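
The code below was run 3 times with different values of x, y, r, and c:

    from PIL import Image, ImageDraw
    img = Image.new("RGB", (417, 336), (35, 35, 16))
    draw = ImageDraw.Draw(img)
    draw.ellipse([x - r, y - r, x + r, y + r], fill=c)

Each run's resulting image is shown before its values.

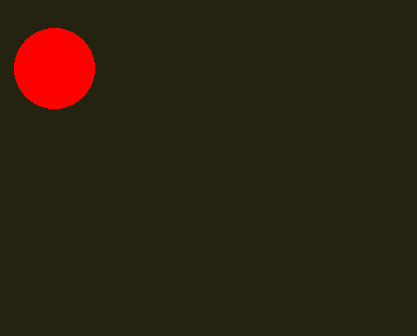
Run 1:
x = 54
y = 68
r = 40
c = 'red'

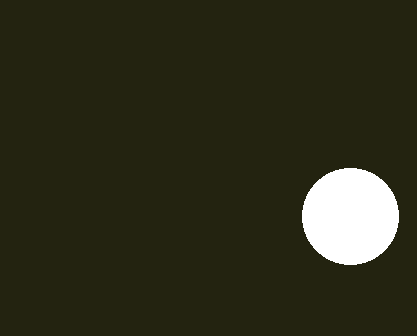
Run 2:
x = 350
y = 216
r = 48
c = 'white'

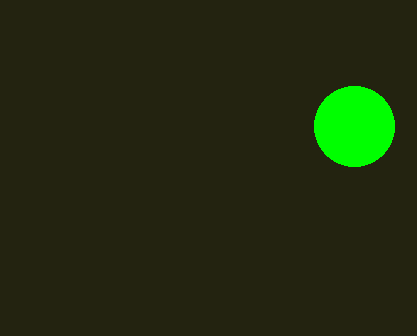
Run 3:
x = 354, y = 126, r = 40, c = 'lime'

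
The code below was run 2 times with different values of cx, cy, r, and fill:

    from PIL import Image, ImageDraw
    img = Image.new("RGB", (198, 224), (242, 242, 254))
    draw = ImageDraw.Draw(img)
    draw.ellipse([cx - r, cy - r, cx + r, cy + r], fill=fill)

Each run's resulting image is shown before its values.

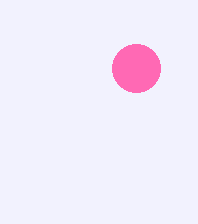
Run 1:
cx = 136
cy = 68
r = 24
fill = 'hotpink'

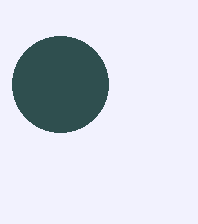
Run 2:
cx = 60
cy = 84
r = 48
fill = 'darkslategray'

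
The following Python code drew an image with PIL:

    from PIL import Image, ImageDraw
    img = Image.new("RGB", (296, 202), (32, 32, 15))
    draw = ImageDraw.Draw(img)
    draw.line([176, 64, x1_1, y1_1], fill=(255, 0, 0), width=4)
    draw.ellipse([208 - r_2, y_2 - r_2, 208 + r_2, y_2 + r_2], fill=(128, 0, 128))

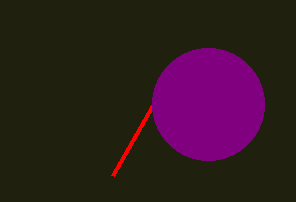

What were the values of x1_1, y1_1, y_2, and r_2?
x1_1 = 112
y1_1 = 176
y_2 = 104
r_2 = 56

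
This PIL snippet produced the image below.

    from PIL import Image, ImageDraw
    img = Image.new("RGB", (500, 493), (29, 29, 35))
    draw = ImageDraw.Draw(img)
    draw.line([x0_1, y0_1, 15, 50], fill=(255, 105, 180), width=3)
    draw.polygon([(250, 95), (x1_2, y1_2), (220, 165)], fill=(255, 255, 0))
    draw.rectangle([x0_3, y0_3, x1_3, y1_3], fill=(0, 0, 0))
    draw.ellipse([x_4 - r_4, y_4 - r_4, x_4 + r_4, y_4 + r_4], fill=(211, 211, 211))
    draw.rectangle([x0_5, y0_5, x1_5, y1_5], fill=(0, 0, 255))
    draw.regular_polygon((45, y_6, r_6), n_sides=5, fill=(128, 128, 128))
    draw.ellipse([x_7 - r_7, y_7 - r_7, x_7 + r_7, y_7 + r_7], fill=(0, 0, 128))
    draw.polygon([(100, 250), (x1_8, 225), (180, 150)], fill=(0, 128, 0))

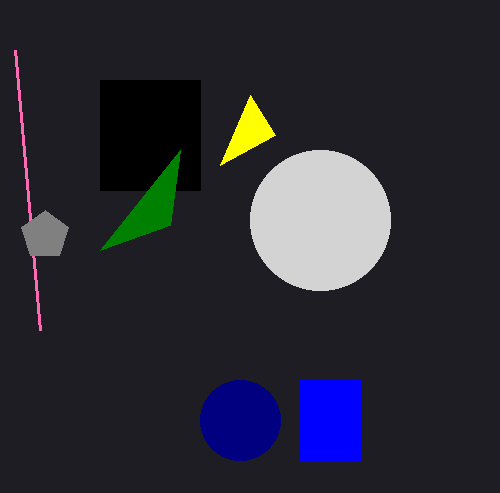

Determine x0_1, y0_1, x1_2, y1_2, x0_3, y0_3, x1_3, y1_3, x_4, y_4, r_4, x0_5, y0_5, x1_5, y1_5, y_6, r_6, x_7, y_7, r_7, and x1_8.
x0_1 = 40
y0_1 = 330
x1_2 = 275
y1_2 = 135
x0_3 = 100
y0_3 = 80
x1_3 = 200
y1_3 = 190
x_4 = 320
y_4 = 220
r_4 = 70
x0_5 = 300
y0_5 = 380
x1_5 = 360
y1_5 = 460
y_6 = 235
r_6 = 25
x_7 = 240
y_7 = 420
r_7 = 40
x1_8 = 170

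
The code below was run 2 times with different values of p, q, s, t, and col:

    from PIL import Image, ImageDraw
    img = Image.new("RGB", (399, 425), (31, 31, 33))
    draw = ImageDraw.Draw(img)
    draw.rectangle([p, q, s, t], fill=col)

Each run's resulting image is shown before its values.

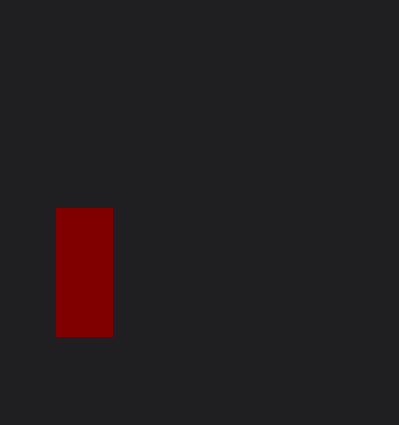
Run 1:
p = 56, q = 208, s = 112, t = 336, col = 'maroon'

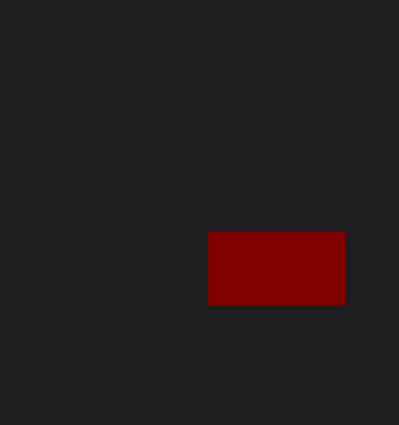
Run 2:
p = 208; q = 232; s = 344; t = 304; col = 'maroon'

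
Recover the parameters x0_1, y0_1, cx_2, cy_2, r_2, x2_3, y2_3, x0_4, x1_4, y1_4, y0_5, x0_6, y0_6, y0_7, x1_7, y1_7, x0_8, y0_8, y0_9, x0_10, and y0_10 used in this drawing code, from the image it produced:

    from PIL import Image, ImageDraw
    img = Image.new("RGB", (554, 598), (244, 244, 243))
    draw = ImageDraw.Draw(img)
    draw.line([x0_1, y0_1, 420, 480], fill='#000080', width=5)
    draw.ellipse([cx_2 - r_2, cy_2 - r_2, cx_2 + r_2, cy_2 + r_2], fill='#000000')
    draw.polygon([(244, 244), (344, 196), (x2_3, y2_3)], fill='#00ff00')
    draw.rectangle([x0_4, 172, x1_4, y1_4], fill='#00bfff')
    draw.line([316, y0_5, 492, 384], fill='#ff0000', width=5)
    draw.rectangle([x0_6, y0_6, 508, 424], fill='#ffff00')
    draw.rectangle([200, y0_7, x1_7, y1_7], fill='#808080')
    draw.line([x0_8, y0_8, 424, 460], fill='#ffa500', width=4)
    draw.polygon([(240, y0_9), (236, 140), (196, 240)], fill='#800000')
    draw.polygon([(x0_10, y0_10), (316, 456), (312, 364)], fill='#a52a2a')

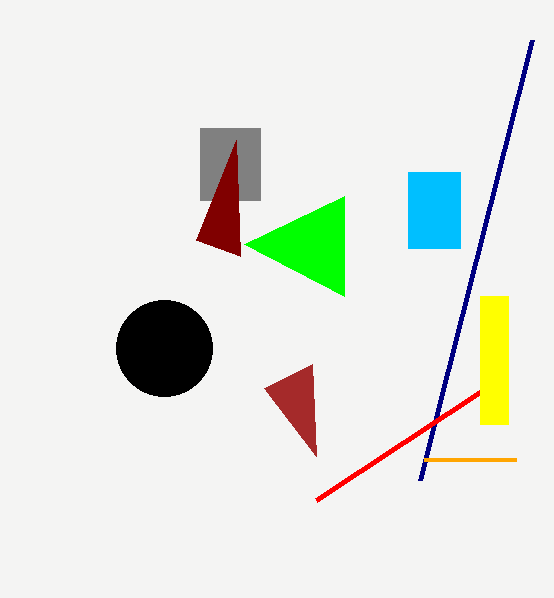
x0_1 = 532, y0_1 = 40, cx_2 = 164, cy_2 = 348, r_2 = 48, x2_3 = 344, y2_3 = 296, x0_4 = 408, x1_4 = 460, y1_4 = 248, y0_5 = 500, x0_6 = 480, y0_6 = 296, y0_7 = 128, x1_7 = 260, y1_7 = 200, x0_8 = 516, y0_8 = 460, y0_9 = 256, x0_10 = 264, y0_10 = 388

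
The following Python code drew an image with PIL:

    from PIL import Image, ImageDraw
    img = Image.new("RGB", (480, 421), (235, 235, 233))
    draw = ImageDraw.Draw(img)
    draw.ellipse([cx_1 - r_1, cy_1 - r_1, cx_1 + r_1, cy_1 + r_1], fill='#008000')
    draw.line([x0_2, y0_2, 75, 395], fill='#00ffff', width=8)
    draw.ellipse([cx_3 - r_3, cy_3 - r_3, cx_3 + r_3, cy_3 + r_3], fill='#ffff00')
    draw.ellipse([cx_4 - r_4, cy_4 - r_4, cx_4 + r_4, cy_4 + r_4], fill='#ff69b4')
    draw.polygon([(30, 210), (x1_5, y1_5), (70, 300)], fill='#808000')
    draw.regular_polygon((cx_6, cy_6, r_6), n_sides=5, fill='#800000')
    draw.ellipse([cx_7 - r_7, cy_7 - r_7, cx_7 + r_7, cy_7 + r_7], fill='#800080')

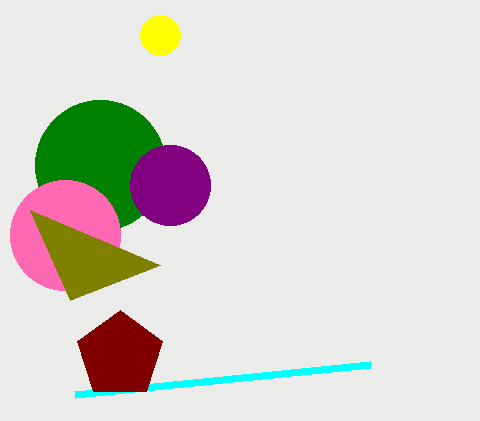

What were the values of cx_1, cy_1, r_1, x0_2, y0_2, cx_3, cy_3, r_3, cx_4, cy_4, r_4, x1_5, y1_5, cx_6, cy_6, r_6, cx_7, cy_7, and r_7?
cx_1 = 100
cy_1 = 165
r_1 = 65
x0_2 = 370
y0_2 = 365
cx_3 = 160
cy_3 = 35
r_3 = 20
cx_4 = 65
cy_4 = 235
r_4 = 55
x1_5 = 160
y1_5 = 265
cx_6 = 120
cy_6 = 355
r_6 = 45
cx_7 = 170
cy_7 = 185
r_7 = 40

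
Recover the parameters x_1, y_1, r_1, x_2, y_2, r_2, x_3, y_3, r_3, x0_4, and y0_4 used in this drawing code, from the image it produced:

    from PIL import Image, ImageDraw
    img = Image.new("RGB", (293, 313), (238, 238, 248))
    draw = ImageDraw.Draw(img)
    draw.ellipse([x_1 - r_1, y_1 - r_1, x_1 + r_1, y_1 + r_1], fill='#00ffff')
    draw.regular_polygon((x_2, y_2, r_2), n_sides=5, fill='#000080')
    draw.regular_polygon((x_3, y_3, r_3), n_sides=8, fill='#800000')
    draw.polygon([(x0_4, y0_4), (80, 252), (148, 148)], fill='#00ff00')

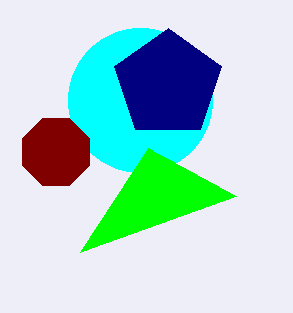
x_1 = 140, y_1 = 100, r_1 = 72, x_2 = 168, y_2 = 84, r_2 = 56, x_3 = 56, y_3 = 152, r_3 = 36, x0_4 = 236, y0_4 = 196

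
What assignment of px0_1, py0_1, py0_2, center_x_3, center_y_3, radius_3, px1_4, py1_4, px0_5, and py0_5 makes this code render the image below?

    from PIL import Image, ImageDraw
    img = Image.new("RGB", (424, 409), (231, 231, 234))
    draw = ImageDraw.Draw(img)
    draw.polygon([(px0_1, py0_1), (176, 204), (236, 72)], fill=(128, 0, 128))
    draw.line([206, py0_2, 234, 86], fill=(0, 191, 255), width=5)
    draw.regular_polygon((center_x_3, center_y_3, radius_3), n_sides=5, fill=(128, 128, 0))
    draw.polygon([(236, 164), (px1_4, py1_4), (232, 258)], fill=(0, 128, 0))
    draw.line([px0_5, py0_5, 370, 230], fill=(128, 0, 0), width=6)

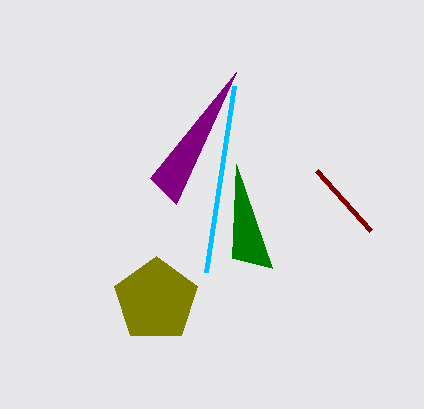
px0_1 = 150
py0_1 = 178
py0_2 = 272
center_x_3 = 156
center_y_3 = 300
radius_3 = 44
px1_4 = 272
py1_4 = 268
px0_5 = 316
py0_5 = 170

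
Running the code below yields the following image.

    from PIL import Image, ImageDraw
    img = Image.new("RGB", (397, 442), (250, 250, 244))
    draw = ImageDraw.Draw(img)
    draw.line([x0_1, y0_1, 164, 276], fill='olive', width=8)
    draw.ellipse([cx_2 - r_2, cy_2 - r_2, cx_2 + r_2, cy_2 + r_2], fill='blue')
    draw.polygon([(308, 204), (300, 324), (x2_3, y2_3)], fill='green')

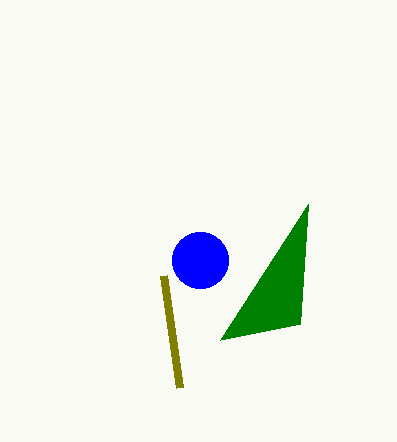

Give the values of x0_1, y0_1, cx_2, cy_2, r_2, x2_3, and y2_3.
x0_1 = 180; y0_1 = 388; cx_2 = 200; cy_2 = 260; r_2 = 28; x2_3 = 220; y2_3 = 340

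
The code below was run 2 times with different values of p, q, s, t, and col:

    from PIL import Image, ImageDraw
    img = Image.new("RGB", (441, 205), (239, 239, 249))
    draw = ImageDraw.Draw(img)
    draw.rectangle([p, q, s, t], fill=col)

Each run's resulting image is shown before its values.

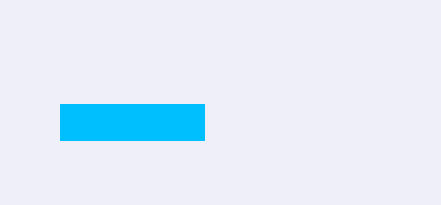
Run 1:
p = 60, q = 104, s = 204, t = 140, col = 'deepskyblue'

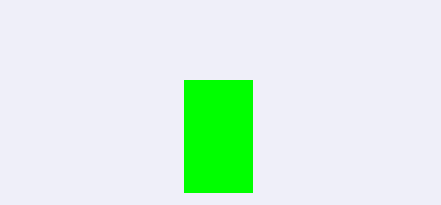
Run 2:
p = 184
q = 80
s = 252
t = 192
col = 'lime'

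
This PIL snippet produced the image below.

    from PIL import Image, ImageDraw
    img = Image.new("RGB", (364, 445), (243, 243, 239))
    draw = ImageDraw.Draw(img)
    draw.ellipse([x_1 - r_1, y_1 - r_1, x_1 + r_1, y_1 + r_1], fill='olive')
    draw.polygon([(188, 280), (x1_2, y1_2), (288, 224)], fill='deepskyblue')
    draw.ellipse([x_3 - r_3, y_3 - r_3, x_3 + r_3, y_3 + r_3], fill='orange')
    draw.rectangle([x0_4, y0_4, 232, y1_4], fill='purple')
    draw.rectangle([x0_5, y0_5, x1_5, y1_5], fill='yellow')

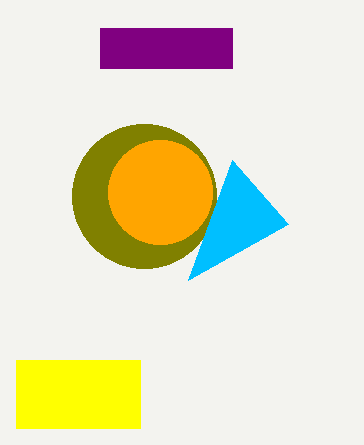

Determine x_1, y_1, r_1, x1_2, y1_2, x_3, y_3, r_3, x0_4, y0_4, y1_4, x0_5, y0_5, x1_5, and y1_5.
x_1 = 144, y_1 = 196, r_1 = 72, x1_2 = 232, y1_2 = 160, x_3 = 160, y_3 = 192, r_3 = 52, x0_4 = 100, y0_4 = 28, y1_4 = 68, x0_5 = 16, y0_5 = 360, x1_5 = 140, y1_5 = 428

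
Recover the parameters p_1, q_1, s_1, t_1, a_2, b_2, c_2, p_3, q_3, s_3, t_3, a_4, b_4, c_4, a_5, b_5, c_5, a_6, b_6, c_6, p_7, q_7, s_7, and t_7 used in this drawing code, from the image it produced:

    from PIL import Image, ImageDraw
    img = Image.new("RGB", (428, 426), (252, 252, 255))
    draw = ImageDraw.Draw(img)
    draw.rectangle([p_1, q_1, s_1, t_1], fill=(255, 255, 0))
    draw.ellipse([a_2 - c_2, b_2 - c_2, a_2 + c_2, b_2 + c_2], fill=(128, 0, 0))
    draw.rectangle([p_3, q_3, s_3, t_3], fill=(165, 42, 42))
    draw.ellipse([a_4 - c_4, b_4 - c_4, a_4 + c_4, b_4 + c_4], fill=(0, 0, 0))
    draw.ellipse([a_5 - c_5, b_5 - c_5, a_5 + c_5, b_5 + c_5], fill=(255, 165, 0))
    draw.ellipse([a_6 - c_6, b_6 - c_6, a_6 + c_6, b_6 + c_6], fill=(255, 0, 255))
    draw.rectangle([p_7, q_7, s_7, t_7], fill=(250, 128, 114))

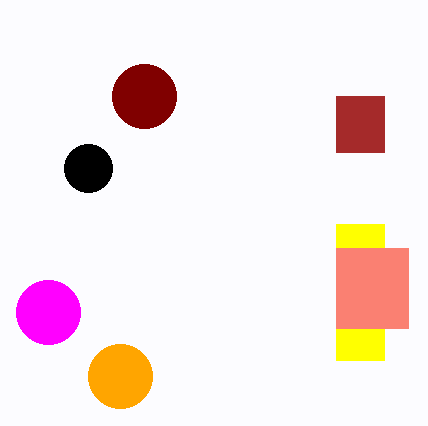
p_1 = 336
q_1 = 224
s_1 = 384
t_1 = 360
a_2 = 144
b_2 = 96
c_2 = 32
p_3 = 336
q_3 = 96
s_3 = 384
t_3 = 152
a_4 = 88
b_4 = 168
c_4 = 24
a_5 = 120
b_5 = 376
c_5 = 32
a_6 = 48
b_6 = 312
c_6 = 32
p_7 = 336
q_7 = 248
s_7 = 408
t_7 = 328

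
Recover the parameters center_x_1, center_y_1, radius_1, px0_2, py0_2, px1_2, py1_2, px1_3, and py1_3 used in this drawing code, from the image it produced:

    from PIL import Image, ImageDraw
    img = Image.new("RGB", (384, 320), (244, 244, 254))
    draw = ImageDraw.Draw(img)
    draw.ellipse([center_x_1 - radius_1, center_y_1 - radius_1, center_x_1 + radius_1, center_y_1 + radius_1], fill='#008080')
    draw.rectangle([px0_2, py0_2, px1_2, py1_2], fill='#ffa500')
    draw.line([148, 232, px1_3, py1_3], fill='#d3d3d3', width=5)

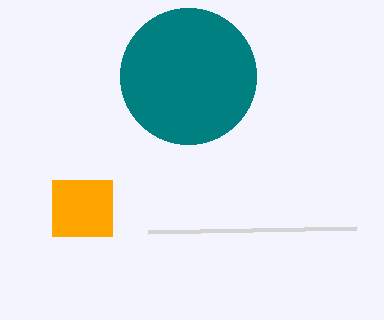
center_x_1 = 188
center_y_1 = 76
radius_1 = 68
px0_2 = 52
py0_2 = 180
px1_2 = 112
py1_2 = 236
px1_3 = 356
py1_3 = 228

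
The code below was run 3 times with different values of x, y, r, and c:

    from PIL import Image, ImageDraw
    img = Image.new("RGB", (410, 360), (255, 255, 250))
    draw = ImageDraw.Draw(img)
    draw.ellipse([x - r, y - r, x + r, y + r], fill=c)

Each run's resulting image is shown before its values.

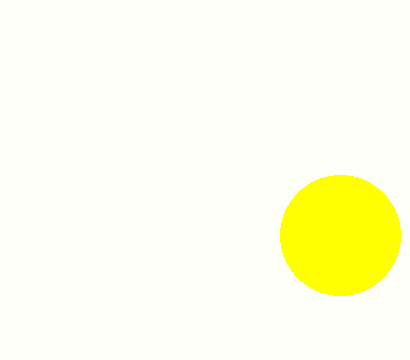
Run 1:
x = 340, y = 235, r = 60, c = 'yellow'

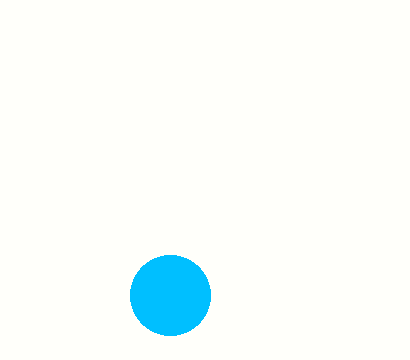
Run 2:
x = 170, y = 295, r = 40, c = 'deepskyblue'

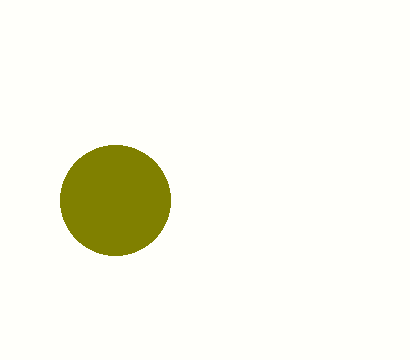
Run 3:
x = 115; y = 200; r = 55; c = 'olive'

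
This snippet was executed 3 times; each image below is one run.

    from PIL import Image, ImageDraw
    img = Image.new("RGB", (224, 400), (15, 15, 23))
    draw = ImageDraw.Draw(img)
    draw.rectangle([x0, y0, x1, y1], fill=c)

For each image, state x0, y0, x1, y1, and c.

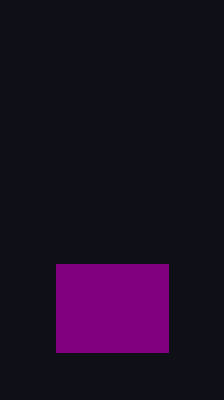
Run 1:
x0 = 56, y0 = 264, x1 = 168, y1 = 352, c = 'purple'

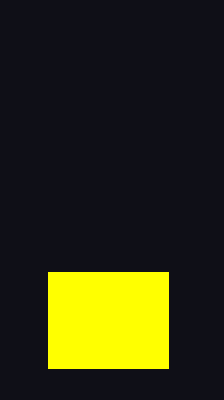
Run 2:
x0 = 48
y0 = 272
x1 = 168
y1 = 368
c = 'yellow'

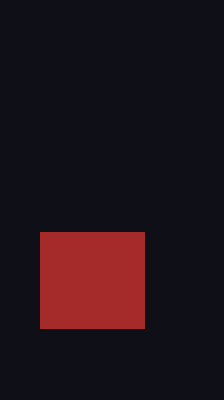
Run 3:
x0 = 40, y0 = 232, x1 = 144, y1 = 328, c = 'brown'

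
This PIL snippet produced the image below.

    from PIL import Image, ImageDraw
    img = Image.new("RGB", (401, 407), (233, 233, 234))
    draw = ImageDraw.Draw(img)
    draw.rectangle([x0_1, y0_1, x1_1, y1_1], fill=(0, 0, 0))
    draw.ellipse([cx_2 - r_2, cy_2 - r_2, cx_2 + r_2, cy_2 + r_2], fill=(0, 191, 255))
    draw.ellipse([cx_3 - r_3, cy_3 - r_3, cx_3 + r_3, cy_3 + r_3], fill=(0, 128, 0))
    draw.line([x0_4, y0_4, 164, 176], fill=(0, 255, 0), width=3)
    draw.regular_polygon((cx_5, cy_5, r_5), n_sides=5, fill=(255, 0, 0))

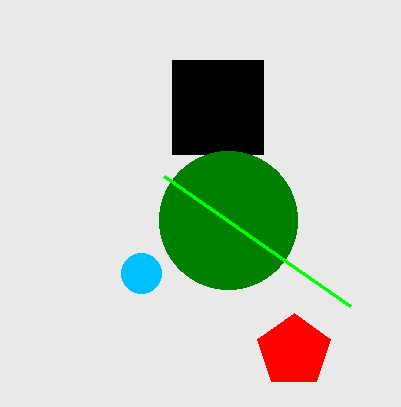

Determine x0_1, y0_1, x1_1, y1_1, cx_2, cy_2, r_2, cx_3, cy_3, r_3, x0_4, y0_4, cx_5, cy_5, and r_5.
x0_1 = 172, y0_1 = 60, x1_1 = 263, y1_1 = 154, cx_2 = 141, cy_2 = 273, r_2 = 20, cx_3 = 228, cy_3 = 220, r_3 = 69, x0_4 = 350, y0_4 = 306, cx_5 = 294, cy_5 = 351, r_5 = 38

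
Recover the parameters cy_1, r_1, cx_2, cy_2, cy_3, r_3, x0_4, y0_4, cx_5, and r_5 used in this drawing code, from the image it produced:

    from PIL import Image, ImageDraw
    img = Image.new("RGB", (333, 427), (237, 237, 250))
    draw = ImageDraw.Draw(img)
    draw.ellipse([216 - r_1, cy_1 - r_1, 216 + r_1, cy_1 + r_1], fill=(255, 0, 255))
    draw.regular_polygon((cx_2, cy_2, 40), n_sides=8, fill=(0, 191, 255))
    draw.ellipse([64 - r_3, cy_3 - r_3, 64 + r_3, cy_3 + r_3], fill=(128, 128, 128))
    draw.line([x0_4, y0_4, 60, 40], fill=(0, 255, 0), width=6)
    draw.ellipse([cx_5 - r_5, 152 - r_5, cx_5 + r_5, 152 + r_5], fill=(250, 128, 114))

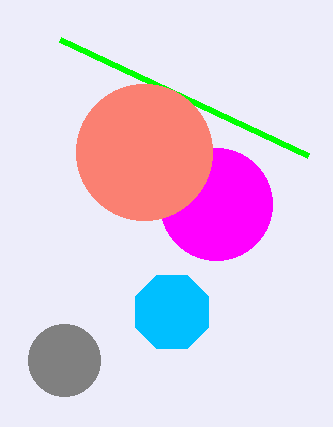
cy_1 = 204; r_1 = 56; cx_2 = 172; cy_2 = 312; cy_3 = 360; r_3 = 36; x0_4 = 308; y0_4 = 156; cx_5 = 144; r_5 = 68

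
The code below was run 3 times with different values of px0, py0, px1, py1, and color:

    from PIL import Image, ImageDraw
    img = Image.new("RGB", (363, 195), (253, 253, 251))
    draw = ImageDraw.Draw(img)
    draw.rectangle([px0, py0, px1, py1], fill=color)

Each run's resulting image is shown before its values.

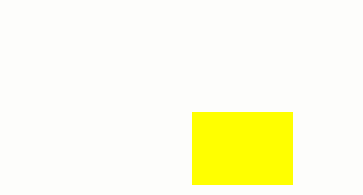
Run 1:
px0 = 192; py0 = 112; px1 = 292; py1 = 184; color = 'yellow'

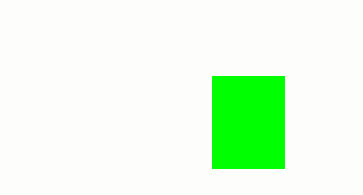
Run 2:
px0 = 212; py0 = 76; px1 = 284; py1 = 168; color = 'lime'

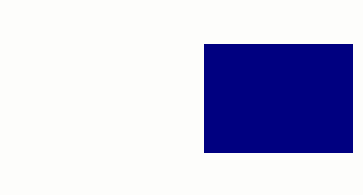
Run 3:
px0 = 204
py0 = 44
px1 = 352
py1 = 152
color = 'navy'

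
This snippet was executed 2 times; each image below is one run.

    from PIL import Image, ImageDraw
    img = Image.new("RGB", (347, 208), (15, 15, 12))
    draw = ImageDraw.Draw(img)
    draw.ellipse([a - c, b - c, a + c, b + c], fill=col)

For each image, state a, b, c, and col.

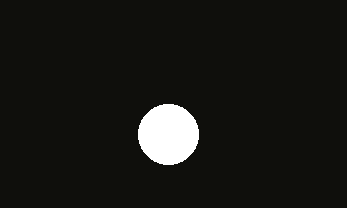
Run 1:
a = 168
b = 134
c = 30
col = 'white'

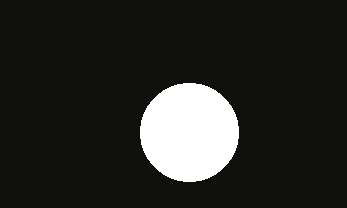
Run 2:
a = 189
b = 132
c = 49
col = 'white'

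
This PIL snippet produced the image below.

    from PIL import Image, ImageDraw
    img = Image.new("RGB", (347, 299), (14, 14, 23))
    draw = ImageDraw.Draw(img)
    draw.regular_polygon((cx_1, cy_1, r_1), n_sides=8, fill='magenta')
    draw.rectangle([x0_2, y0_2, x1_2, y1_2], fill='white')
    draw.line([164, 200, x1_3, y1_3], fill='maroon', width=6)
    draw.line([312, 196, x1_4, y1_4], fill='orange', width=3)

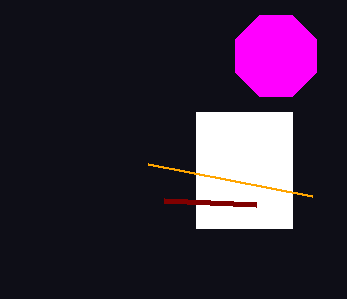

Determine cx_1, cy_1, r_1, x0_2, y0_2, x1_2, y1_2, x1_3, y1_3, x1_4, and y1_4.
cx_1 = 276
cy_1 = 56
r_1 = 44
x0_2 = 196
y0_2 = 112
x1_2 = 292
y1_2 = 228
x1_3 = 256
y1_3 = 204
x1_4 = 148
y1_4 = 164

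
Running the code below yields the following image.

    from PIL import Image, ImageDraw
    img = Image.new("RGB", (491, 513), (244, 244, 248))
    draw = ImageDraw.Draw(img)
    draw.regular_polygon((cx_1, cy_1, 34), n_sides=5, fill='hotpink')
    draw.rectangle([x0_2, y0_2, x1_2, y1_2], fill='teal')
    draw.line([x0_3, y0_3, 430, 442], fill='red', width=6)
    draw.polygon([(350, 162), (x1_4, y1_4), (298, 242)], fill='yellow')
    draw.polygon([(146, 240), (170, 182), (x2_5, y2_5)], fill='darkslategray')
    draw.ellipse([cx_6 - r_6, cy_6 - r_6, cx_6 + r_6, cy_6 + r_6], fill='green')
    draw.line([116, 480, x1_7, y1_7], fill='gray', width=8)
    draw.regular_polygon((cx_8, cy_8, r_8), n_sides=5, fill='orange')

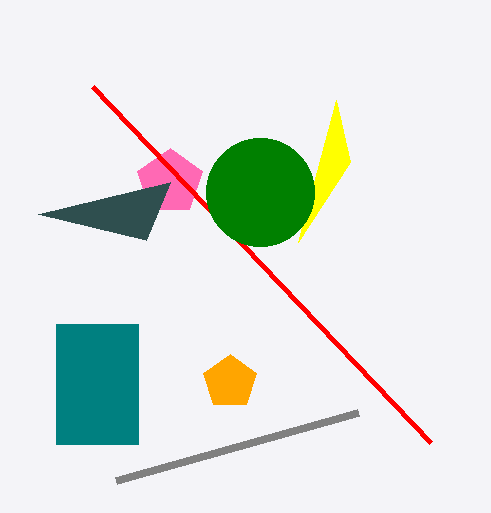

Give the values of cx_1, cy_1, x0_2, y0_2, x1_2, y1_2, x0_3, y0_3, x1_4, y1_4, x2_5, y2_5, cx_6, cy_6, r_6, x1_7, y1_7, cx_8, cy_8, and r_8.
cx_1 = 170; cy_1 = 182; x0_2 = 56; y0_2 = 324; x1_2 = 138; y1_2 = 444; x0_3 = 92; y0_3 = 86; x1_4 = 336; y1_4 = 100; x2_5 = 38; y2_5 = 214; cx_6 = 260; cy_6 = 192; r_6 = 54; x1_7 = 358; y1_7 = 412; cx_8 = 230; cy_8 = 382; r_8 = 28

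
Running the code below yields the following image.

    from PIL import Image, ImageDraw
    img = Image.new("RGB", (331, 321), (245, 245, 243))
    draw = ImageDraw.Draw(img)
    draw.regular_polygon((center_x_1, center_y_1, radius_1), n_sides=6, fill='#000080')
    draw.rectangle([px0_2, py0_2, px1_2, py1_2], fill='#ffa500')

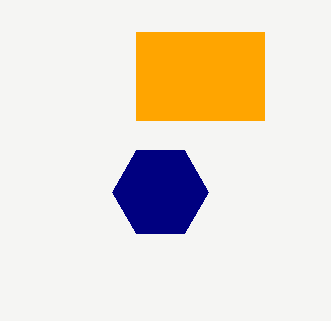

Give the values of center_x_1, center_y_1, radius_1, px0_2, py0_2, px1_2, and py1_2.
center_x_1 = 160; center_y_1 = 192; radius_1 = 48; px0_2 = 136; py0_2 = 32; px1_2 = 264; py1_2 = 120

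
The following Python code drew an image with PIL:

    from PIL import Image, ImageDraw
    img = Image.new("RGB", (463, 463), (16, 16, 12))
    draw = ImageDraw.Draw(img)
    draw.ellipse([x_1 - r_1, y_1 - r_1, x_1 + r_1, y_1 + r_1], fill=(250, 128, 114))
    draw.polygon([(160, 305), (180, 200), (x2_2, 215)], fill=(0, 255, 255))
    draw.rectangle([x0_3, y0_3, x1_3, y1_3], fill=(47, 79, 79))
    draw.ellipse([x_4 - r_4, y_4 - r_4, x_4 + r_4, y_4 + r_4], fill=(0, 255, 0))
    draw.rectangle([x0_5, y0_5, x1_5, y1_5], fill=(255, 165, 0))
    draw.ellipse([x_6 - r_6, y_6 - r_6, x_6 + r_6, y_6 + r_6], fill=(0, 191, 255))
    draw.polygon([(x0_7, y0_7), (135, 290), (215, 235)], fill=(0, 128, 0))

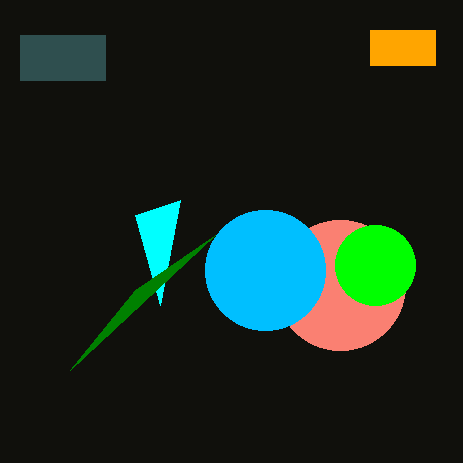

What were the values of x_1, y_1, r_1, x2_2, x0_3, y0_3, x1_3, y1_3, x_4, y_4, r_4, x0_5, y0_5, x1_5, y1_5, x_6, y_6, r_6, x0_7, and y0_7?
x_1 = 340, y_1 = 285, r_1 = 65, x2_2 = 135, x0_3 = 20, y0_3 = 35, x1_3 = 105, y1_3 = 80, x_4 = 375, y_4 = 265, r_4 = 40, x0_5 = 370, y0_5 = 30, x1_5 = 435, y1_5 = 65, x_6 = 265, y_6 = 270, r_6 = 60, x0_7 = 70, y0_7 = 370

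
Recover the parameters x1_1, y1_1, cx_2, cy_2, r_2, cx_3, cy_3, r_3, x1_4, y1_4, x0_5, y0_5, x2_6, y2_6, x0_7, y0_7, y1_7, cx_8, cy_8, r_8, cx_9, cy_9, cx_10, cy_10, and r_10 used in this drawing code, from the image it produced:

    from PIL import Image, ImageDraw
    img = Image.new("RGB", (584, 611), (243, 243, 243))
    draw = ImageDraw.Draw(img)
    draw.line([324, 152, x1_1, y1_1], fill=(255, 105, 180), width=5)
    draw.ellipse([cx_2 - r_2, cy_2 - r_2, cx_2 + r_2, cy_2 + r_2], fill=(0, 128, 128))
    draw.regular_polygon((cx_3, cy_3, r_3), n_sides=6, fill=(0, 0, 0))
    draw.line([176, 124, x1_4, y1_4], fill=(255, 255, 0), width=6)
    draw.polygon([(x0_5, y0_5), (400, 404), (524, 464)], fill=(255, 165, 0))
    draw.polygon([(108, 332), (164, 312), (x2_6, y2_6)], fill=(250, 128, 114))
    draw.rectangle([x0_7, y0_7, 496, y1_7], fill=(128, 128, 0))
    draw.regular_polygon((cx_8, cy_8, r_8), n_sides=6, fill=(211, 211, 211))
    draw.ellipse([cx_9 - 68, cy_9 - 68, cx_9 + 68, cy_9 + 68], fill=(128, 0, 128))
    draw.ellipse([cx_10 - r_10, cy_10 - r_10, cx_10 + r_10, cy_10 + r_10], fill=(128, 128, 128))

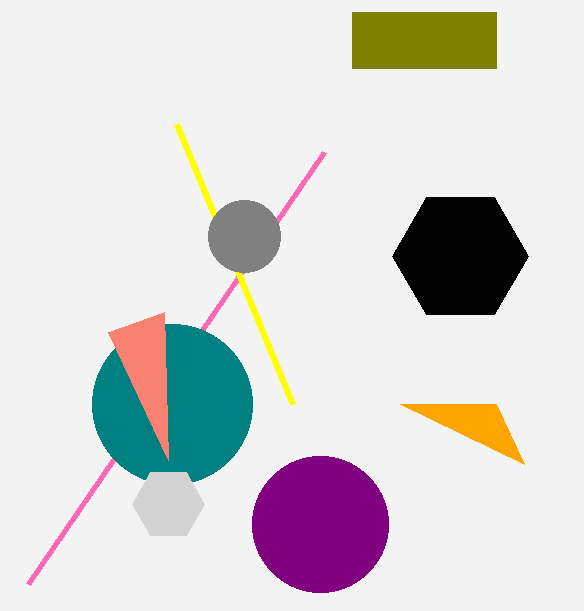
x1_1 = 28
y1_1 = 584
cx_2 = 172
cy_2 = 404
r_2 = 80
cx_3 = 460
cy_3 = 256
r_3 = 68
x1_4 = 292
y1_4 = 404
x0_5 = 496
y0_5 = 404
x2_6 = 168
y2_6 = 460
x0_7 = 352
y0_7 = 12
y1_7 = 68
cx_8 = 168
cy_8 = 504
r_8 = 36
cx_9 = 320
cy_9 = 524
cx_10 = 244
cy_10 = 236
r_10 = 36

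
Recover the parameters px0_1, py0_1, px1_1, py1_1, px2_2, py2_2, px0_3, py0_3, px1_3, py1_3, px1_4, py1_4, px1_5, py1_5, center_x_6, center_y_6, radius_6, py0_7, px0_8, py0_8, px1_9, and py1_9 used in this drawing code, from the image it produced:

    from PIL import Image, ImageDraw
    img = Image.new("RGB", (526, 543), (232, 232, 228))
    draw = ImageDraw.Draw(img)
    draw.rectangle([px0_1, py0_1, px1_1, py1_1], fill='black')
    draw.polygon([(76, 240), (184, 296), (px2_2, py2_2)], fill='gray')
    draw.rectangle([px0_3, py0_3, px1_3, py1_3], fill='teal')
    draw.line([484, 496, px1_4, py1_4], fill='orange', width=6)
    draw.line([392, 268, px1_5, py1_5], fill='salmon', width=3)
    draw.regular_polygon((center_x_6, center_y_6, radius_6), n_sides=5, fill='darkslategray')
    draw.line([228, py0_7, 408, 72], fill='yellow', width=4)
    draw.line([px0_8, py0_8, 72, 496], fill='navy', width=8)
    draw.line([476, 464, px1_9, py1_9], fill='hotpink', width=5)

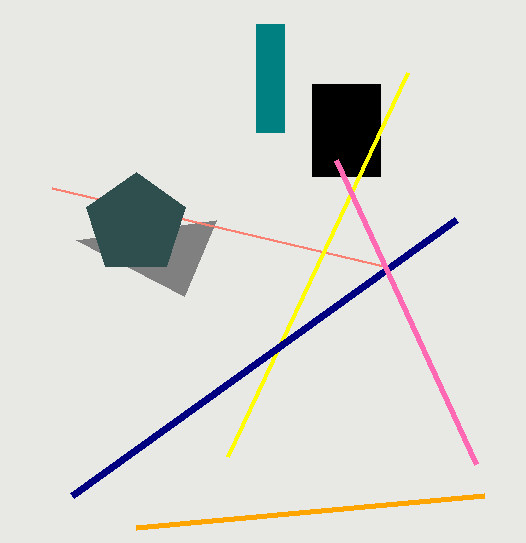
px0_1 = 312
py0_1 = 84
px1_1 = 380
py1_1 = 176
px2_2 = 216
py2_2 = 220
px0_3 = 256
py0_3 = 24
px1_3 = 284
py1_3 = 132
px1_4 = 136
py1_4 = 528
px1_5 = 52
py1_5 = 188
center_x_6 = 136
center_y_6 = 224
radius_6 = 52
py0_7 = 456
px0_8 = 456
py0_8 = 220
px1_9 = 336
py1_9 = 160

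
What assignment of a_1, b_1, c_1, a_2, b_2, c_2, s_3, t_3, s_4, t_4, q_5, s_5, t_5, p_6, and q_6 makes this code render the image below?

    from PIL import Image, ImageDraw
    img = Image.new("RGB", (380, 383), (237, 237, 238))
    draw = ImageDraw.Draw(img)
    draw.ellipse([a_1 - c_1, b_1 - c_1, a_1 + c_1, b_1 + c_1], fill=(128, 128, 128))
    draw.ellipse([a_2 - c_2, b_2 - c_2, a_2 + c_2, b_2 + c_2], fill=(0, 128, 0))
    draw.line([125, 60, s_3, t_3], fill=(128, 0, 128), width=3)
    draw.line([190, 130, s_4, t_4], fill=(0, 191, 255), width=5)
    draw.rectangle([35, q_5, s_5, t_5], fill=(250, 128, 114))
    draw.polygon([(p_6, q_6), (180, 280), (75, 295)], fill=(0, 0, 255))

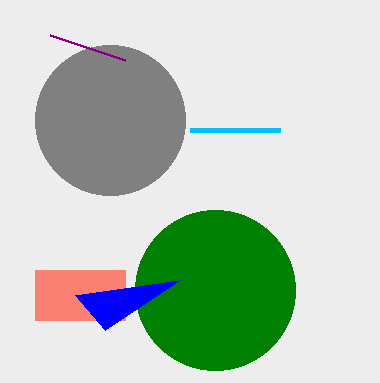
a_1 = 110
b_1 = 120
c_1 = 75
a_2 = 215
b_2 = 290
c_2 = 80
s_3 = 50
t_3 = 35
s_4 = 280
t_4 = 130
q_5 = 270
s_5 = 125
t_5 = 320
p_6 = 105
q_6 = 330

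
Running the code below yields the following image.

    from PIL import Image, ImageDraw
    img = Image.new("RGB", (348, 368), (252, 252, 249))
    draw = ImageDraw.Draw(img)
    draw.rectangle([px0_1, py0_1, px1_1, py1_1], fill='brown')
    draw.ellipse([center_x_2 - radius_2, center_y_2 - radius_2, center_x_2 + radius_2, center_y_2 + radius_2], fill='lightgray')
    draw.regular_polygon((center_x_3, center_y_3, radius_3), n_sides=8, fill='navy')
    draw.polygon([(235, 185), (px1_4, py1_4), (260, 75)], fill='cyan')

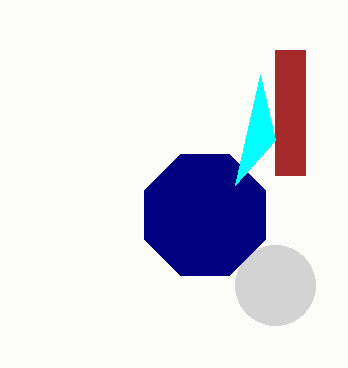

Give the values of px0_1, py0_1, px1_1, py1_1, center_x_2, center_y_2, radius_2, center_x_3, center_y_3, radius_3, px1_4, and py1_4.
px0_1 = 275
py0_1 = 50
px1_1 = 305
py1_1 = 175
center_x_2 = 275
center_y_2 = 285
radius_2 = 40
center_x_3 = 205
center_y_3 = 215
radius_3 = 65
px1_4 = 275
py1_4 = 140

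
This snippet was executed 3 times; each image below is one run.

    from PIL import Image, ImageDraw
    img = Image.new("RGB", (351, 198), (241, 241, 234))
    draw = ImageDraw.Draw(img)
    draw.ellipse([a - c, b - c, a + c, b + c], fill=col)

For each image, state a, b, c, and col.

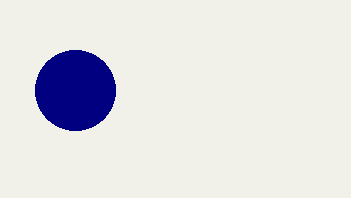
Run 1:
a = 75, b = 90, c = 40, col = 'navy'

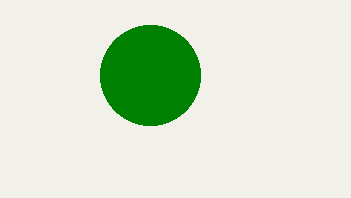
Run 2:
a = 150
b = 75
c = 50
col = 'green'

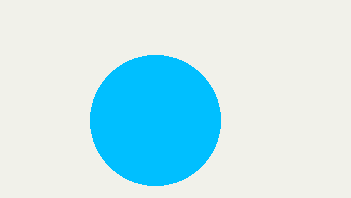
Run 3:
a = 155, b = 120, c = 65, col = 'deepskyblue'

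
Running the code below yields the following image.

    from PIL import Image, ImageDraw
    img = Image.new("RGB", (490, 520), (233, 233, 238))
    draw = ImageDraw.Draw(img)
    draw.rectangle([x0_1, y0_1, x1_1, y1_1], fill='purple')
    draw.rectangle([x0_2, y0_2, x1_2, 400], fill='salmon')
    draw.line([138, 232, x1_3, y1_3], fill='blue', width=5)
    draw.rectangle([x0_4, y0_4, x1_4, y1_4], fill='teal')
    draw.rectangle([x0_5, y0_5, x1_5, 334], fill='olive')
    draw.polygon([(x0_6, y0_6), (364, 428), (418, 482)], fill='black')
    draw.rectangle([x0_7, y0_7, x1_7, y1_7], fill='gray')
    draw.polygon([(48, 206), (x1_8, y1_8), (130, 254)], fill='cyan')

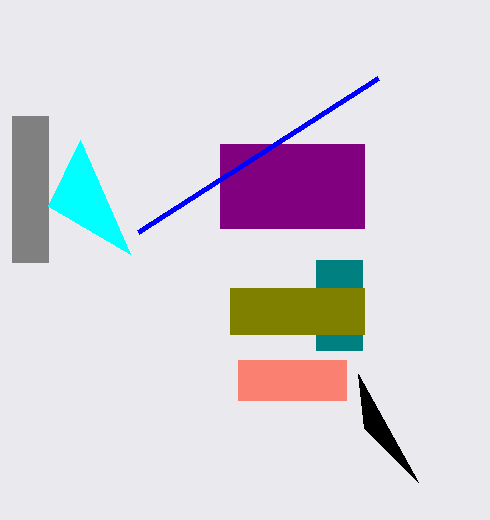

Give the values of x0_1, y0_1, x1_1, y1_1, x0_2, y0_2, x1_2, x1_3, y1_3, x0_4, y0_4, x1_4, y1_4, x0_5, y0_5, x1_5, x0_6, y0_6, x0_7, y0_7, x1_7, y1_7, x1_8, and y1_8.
x0_1 = 220
y0_1 = 144
x1_1 = 364
y1_1 = 228
x0_2 = 238
y0_2 = 360
x1_2 = 346
x1_3 = 378
y1_3 = 78
x0_4 = 316
y0_4 = 260
x1_4 = 362
y1_4 = 350
x0_5 = 230
y0_5 = 288
x1_5 = 364
x0_6 = 358
y0_6 = 374
x0_7 = 12
y0_7 = 116
x1_7 = 48
y1_7 = 262
x1_8 = 80
y1_8 = 140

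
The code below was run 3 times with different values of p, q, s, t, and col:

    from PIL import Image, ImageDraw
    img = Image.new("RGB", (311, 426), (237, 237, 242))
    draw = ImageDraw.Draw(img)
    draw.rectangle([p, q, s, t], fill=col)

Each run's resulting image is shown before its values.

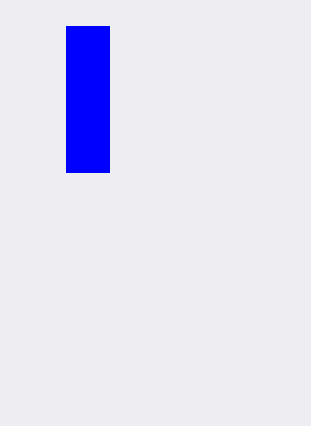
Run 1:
p = 66; q = 26; s = 109; t = 172; col = 'blue'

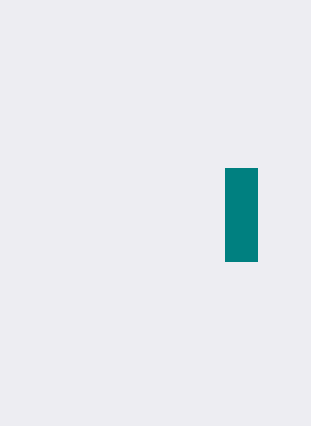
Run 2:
p = 225; q = 168; s = 257; t = 261; col = 'teal'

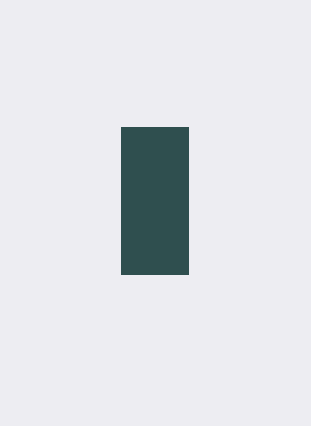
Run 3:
p = 121, q = 127, s = 188, t = 274, col = 'darkslategray'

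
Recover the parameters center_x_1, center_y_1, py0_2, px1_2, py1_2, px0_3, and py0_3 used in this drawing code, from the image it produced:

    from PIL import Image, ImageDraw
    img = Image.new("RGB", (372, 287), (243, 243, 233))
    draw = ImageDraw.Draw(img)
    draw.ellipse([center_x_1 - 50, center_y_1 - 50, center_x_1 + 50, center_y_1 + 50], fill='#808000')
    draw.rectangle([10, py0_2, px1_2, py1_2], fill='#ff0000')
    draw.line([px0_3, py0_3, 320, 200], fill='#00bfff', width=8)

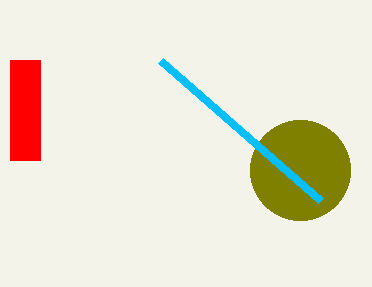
center_x_1 = 300, center_y_1 = 170, py0_2 = 60, px1_2 = 40, py1_2 = 160, px0_3 = 160, py0_3 = 60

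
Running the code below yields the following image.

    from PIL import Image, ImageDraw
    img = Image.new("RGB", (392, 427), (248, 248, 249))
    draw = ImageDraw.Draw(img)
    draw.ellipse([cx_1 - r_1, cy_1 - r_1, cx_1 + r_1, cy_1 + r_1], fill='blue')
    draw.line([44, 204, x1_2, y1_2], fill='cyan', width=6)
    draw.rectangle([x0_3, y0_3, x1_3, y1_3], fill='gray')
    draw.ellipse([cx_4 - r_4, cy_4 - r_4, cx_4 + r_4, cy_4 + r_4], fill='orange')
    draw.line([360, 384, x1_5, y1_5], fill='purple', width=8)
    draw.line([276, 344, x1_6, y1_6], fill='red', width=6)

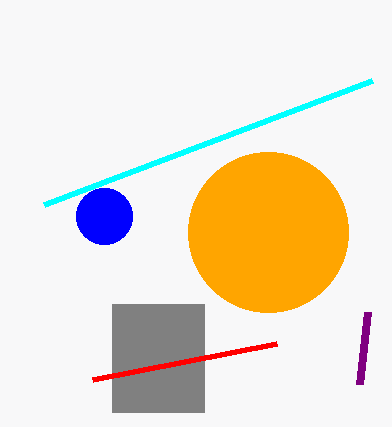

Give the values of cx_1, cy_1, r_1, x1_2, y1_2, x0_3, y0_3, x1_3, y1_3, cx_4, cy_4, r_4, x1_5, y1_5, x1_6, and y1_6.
cx_1 = 104; cy_1 = 216; r_1 = 28; x1_2 = 372; y1_2 = 80; x0_3 = 112; y0_3 = 304; x1_3 = 204; y1_3 = 412; cx_4 = 268; cy_4 = 232; r_4 = 80; x1_5 = 368; y1_5 = 312; x1_6 = 92; y1_6 = 380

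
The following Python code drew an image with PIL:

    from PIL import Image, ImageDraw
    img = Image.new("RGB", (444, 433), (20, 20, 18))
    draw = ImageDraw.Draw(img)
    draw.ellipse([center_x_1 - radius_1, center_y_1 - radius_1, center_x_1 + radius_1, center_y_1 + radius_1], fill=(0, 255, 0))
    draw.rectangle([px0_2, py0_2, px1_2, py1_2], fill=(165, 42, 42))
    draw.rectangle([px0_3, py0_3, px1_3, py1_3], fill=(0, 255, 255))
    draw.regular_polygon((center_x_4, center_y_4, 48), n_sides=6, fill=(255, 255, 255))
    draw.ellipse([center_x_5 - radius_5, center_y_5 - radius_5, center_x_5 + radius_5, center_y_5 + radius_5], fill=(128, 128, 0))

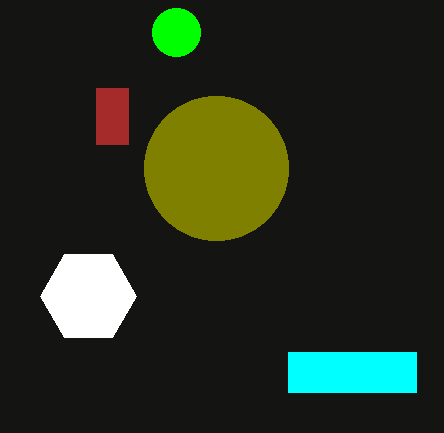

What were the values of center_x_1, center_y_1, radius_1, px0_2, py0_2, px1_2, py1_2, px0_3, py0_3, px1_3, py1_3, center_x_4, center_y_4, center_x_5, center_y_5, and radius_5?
center_x_1 = 176
center_y_1 = 32
radius_1 = 24
px0_2 = 96
py0_2 = 88
px1_2 = 128
py1_2 = 144
px0_3 = 288
py0_3 = 352
px1_3 = 416
py1_3 = 392
center_x_4 = 88
center_y_4 = 296
center_x_5 = 216
center_y_5 = 168
radius_5 = 72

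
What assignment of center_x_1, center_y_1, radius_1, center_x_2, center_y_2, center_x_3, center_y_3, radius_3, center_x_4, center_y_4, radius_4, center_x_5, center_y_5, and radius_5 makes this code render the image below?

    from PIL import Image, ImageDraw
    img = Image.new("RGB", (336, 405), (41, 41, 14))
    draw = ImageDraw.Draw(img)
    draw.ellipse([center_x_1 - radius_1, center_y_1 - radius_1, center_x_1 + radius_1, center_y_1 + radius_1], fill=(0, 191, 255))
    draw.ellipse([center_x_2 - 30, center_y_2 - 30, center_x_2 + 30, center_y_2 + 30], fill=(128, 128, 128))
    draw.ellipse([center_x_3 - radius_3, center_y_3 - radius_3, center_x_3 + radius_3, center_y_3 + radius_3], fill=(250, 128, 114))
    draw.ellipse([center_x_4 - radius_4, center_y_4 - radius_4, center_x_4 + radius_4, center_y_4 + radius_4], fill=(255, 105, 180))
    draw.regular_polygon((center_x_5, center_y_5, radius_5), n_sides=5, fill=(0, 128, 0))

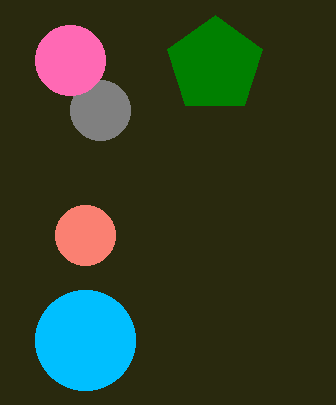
center_x_1 = 85
center_y_1 = 340
radius_1 = 50
center_x_2 = 100
center_y_2 = 110
center_x_3 = 85
center_y_3 = 235
radius_3 = 30
center_x_4 = 70
center_y_4 = 60
radius_4 = 35
center_x_5 = 215
center_y_5 = 65
radius_5 = 50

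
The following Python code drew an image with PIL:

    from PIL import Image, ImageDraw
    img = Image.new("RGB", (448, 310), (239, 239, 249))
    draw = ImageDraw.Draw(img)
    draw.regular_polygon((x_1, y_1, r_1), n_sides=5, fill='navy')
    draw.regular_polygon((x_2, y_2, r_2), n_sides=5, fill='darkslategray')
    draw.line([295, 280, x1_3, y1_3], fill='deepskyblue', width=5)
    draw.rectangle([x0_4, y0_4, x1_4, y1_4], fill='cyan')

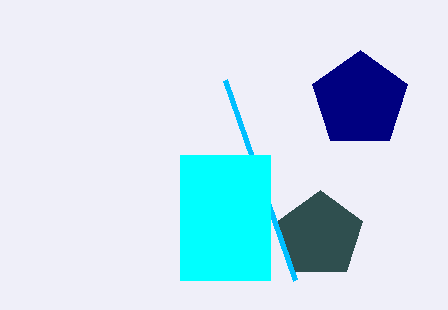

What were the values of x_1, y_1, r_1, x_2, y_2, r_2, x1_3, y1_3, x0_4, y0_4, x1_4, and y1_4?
x_1 = 360
y_1 = 100
r_1 = 50
x_2 = 320
y_2 = 235
r_2 = 45
x1_3 = 225
y1_3 = 80
x0_4 = 180
y0_4 = 155
x1_4 = 270
y1_4 = 280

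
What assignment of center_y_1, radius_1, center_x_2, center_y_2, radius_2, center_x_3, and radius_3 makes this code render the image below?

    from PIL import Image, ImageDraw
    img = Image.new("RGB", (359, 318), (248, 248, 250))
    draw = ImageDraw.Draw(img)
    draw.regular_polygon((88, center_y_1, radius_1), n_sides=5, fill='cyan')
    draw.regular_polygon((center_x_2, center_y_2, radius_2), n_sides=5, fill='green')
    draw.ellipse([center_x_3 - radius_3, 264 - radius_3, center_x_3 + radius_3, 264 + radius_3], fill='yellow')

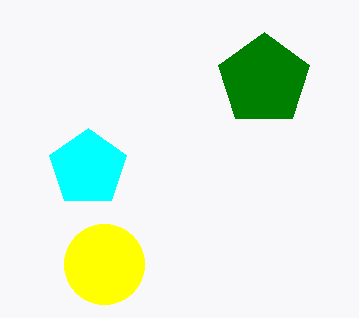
center_y_1 = 168
radius_1 = 40
center_x_2 = 264
center_y_2 = 80
radius_2 = 48
center_x_3 = 104
radius_3 = 40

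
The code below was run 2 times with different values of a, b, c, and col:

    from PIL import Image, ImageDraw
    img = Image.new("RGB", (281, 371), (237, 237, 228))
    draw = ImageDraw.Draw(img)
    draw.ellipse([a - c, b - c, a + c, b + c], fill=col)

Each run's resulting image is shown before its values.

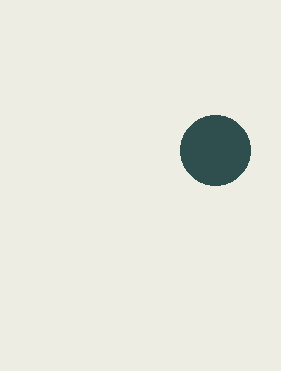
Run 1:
a = 215, b = 150, c = 35, col = 'darkslategray'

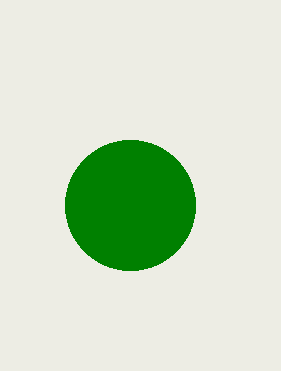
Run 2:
a = 130
b = 205
c = 65
col = 'green'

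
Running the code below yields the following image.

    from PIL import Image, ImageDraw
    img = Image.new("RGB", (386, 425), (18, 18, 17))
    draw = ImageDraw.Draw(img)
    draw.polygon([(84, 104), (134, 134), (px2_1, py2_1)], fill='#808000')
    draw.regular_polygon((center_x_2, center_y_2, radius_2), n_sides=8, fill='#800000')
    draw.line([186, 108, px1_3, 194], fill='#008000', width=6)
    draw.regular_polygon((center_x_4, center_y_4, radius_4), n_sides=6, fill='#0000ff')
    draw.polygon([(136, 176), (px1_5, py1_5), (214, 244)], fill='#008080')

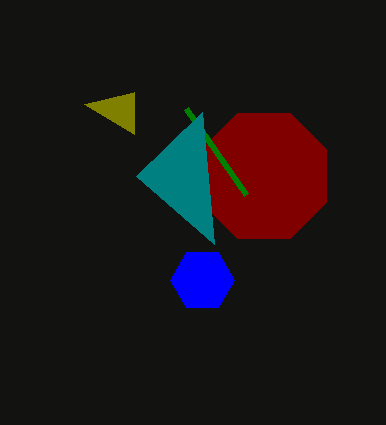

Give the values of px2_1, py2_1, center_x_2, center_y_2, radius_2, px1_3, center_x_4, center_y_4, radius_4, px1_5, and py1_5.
px2_1 = 134, py2_1 = 92, center_x_2 = 264, center_y_2 = 176, radius_2 = 68, px1_3 = 246, center_x_4 = 202, center_y_4 = 280, radius_4 = 32, px1_5 = 202, py1_5 = 112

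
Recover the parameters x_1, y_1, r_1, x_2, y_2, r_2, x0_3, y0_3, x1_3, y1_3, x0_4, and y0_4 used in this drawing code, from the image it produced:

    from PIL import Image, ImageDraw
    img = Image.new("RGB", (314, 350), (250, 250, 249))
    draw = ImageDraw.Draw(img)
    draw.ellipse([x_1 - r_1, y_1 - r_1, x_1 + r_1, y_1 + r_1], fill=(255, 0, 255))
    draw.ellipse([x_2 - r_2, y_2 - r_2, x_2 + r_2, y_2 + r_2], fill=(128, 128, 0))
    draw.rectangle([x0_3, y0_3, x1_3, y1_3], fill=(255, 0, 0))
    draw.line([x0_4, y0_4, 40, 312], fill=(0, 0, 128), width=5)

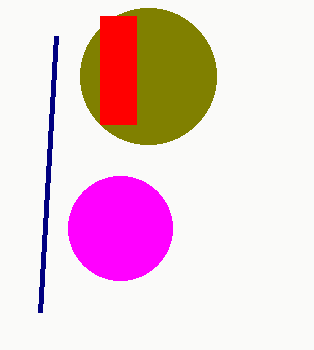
x_1 = 120; y_1 = 228; r_1 = 52; x_2 = 148; y_2 = 76; r_2 = 68; x0_3 = 100; y0_3 = 16; x1_3 = 136; y1_3 = 124; x0_4 = 56; y0_4 = 36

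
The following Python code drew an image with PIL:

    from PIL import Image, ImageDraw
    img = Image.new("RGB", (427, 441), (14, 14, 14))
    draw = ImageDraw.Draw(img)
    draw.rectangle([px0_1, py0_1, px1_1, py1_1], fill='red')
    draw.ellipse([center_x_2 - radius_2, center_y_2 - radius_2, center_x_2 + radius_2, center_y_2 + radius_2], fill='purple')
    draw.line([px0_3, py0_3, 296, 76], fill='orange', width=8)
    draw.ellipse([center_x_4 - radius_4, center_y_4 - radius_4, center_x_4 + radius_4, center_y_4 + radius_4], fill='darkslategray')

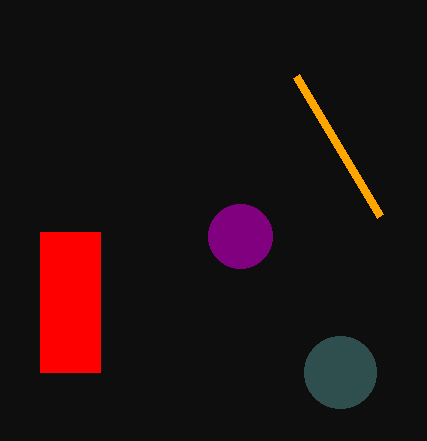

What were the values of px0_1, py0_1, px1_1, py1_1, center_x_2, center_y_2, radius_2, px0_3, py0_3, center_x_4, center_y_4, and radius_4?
px0_1 = 40
py0_1 = 232
px1_1 = 100
py1_1 = 372
center_x_2 = 240
center_y_2 = 236
radius_2 = 32
px0_3 = 380
py0_3 = 216
center_x_4 = 340
center_y_4 = 372
radius_4 = 36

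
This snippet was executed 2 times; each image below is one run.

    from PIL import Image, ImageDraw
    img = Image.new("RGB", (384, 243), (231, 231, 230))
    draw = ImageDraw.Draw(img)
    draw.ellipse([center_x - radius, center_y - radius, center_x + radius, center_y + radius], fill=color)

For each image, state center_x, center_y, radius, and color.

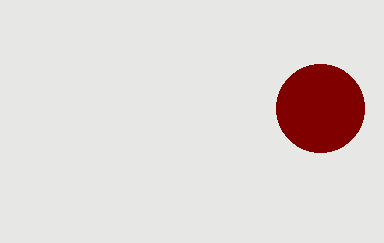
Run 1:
center_x = 320; center_y = 108; radius = 44; color = 'maroon'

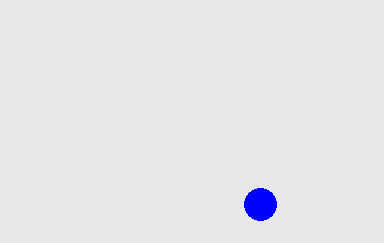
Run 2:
center_x = 260, center_y = 204, radius = 16, color = 'blue'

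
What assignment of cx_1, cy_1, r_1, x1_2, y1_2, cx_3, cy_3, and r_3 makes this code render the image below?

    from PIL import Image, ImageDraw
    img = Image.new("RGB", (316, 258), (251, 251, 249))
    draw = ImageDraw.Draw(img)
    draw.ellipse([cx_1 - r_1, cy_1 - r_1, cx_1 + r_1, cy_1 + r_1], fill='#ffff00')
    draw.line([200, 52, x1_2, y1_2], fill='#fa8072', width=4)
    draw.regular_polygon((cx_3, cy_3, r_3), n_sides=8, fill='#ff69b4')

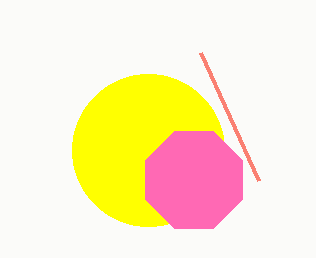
cx_1 = 148; cy_1 = 150; r_1 = 76; x1_2 = 258; y1_2 = 180; cx_3 = 194; cy_3 = 180; r_3 = 52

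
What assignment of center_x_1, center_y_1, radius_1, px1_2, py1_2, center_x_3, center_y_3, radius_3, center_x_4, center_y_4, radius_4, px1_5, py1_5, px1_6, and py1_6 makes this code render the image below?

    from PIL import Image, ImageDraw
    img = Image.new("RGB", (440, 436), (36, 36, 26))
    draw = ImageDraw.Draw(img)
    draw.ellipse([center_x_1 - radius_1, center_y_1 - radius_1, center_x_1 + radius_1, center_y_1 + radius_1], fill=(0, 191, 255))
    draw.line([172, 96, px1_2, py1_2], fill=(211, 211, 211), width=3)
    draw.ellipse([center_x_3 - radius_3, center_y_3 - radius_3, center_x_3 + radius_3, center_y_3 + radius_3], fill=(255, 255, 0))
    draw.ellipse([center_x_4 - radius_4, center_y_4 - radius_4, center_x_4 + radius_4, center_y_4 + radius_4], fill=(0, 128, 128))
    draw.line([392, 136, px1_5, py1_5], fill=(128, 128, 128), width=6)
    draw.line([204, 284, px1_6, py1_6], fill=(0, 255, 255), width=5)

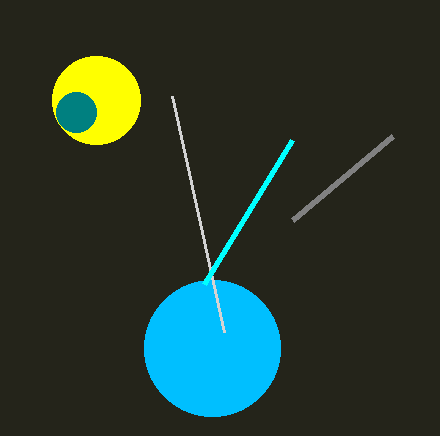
center_x_1 = 212, center_y_1 = 348, radius_1 = 68, px1_2 = 224, py1_2 = 332, center_x_3 = 96, center_y_3 = 100, radius_3 = 44, center_x_4 = 76, center_y_4 = 112, radius_4 = 20, px1_5 = 292, py1_5 = 220, px1_6 = 292, py1_6 = 140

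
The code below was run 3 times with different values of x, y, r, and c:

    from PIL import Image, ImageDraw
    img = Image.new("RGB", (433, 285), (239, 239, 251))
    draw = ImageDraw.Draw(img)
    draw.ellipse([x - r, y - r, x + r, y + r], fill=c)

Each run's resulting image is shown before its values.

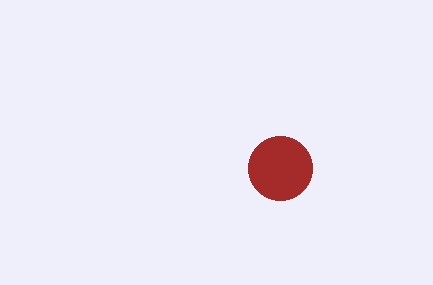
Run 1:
x = 280, y = 168, r = 32, c = 'brown'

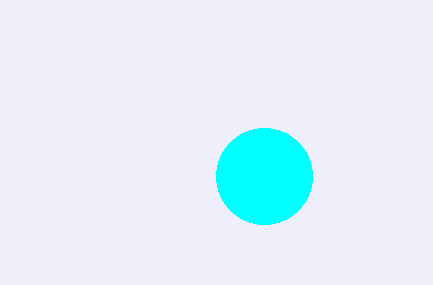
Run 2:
x = 264
y = 176
r = 48
c = 'cyan'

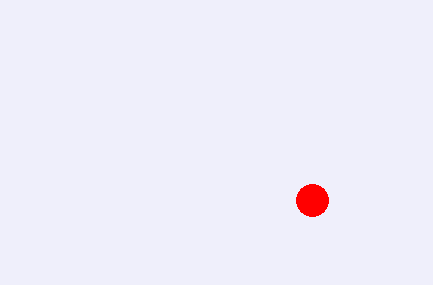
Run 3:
x = 312
y = 200
r = 16
c = 'red'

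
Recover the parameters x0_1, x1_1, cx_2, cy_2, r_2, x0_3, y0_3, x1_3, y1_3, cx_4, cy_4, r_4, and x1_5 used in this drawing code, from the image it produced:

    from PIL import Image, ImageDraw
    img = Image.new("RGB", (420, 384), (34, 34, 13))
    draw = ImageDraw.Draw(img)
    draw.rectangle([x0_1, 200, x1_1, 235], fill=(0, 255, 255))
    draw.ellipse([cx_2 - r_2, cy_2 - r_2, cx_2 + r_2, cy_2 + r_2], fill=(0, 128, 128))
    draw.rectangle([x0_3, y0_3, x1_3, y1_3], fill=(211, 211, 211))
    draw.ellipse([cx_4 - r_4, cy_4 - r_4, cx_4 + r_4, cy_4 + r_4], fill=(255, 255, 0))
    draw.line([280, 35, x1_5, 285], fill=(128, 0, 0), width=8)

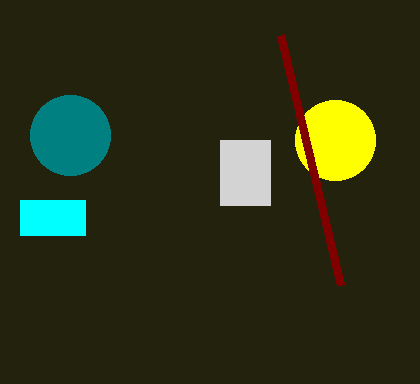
x0_1 = 20, x1_1 = 85, cx_2 = 70, cy_2 = 135, r_2 = 40, x0_3 = 220, y0_3 = 140, x1_3 = 270, y1_3 = 205, cx_4 = 335, cy_4 = 140, r_4 = 40, x1_5 = 340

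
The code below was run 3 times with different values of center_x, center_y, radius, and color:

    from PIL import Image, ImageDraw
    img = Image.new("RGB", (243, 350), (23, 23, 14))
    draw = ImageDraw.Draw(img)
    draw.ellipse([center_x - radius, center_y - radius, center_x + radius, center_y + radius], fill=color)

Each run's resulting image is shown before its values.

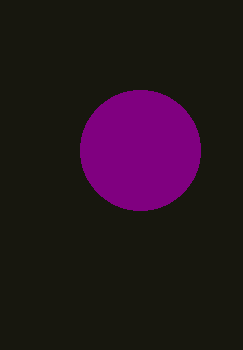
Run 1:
center_x = 140
center_y = 150
radius = 60
color = 'purple'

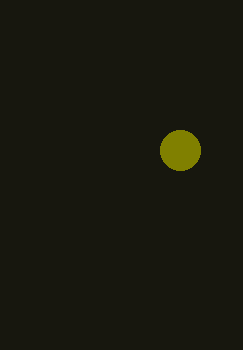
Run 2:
center_x = 180, center_y = 150, radius = 20, color = 'olive'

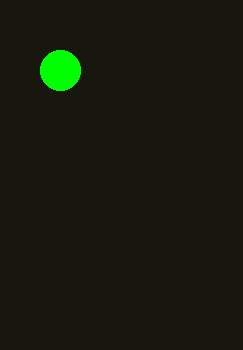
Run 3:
center_x = 60
center_y = 70
radius = 20
color = 'lime'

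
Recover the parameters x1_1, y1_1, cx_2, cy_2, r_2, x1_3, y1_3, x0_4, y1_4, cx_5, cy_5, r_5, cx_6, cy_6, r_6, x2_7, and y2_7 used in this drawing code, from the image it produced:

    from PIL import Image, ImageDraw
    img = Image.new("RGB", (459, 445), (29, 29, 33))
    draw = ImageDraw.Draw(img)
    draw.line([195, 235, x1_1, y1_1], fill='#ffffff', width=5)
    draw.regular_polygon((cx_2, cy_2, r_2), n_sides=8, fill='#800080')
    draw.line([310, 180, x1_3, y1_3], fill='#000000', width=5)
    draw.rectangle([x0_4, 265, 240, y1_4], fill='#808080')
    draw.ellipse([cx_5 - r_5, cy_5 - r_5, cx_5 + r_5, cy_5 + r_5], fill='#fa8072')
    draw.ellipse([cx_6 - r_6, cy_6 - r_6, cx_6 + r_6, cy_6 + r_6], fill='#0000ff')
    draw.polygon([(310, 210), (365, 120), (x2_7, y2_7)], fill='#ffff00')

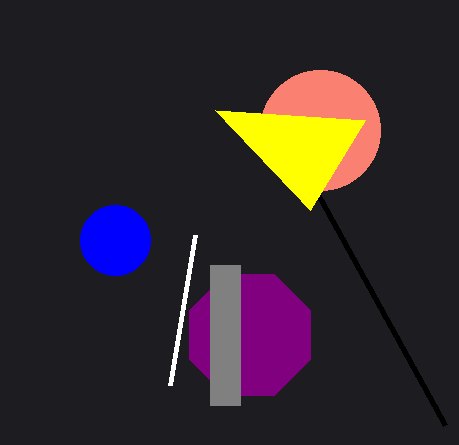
x1_1 = 170; y1_1 = 385; cx_2 = 250; cy_2 = 335; r_2 = 65; x1_3 = 445; y1_3 = 425; x0_4 = 210; y1_4 = 405; cx_5 = 320; cy_5 = 130; r_5 = 60; cx_6 = 115; cy_6 = 240; r_6 = 35; x2_7 = 215; y2_7 = 110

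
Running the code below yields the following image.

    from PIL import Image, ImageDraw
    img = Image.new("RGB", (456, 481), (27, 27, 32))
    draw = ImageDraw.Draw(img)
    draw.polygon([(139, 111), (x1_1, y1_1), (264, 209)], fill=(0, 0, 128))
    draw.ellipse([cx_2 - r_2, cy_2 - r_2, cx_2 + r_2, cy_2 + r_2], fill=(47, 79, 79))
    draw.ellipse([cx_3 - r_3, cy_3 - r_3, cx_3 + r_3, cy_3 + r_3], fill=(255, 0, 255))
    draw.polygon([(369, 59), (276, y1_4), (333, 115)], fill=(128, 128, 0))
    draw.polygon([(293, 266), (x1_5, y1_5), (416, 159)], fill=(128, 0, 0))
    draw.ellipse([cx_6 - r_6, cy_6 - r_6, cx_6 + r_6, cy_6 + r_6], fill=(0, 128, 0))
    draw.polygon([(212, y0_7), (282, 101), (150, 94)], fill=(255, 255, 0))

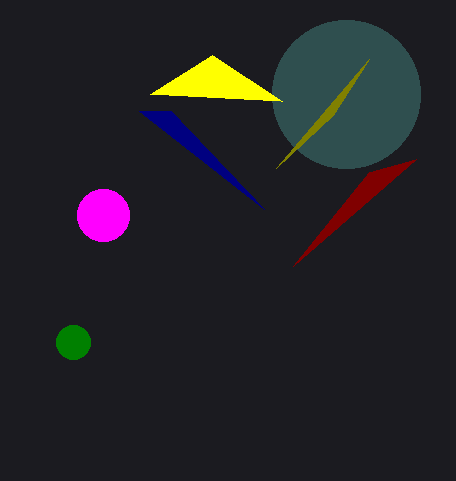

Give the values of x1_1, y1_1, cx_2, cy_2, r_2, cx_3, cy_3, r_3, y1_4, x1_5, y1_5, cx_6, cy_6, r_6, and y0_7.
x1_1 = 171, y1_1 = 111, cx_2 = 346, cy_2 = 94, r_2 = 74, cx_3 = 103, cy_3 = 215, r_3 = 26, y1_4 = 168, x1_5 = 369, y1_5 = 172, cx_6 = 73, cy_6 = 342, r_6 = 17, y0_7 = 55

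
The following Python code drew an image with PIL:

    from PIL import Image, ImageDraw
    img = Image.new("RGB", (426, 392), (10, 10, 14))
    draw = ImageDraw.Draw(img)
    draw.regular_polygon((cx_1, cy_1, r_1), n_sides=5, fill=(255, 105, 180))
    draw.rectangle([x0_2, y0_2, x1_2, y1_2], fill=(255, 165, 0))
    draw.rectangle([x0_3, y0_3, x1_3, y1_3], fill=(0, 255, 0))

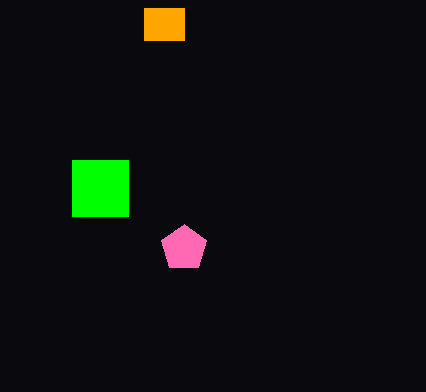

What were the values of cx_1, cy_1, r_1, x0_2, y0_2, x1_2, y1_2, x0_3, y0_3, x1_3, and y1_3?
cx_1 = 184, cy_1 = 248, r_1 = 24, x0_2 = 144, y0_2 = 8, x1_2 = 184, y1_2 = 40, x0_3 = 72, y0_3 = 160, x1_3 = 128, y1_3 = 216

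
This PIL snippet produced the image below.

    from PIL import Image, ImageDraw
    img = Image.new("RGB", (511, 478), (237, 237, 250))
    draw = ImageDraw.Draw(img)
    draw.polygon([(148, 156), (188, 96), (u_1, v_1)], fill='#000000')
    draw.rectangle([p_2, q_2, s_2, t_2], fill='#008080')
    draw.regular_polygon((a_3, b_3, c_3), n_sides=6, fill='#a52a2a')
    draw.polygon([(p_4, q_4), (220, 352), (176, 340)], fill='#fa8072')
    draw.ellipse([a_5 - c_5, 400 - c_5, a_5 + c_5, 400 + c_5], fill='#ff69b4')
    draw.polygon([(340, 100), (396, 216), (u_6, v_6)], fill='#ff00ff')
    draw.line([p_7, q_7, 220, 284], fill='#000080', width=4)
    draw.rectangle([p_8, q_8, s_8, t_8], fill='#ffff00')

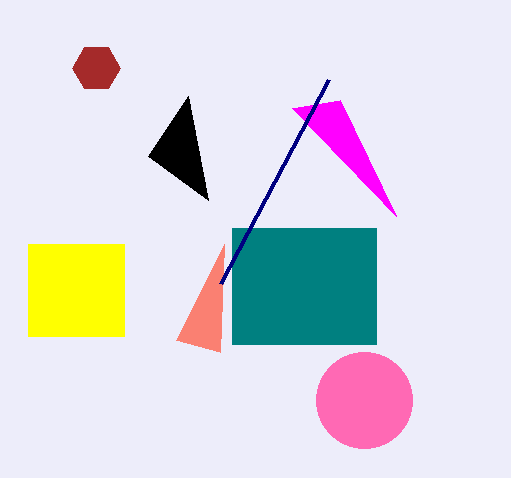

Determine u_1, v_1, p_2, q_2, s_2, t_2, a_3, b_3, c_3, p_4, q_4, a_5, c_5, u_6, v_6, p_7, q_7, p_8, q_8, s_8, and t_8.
u_1 = 208
v_1 = 200
p_2 = 232
q_2 = 228
s_2 = 376
t_2 = 344
a_3 = 96
b_3 = 68
c_3 = 24
p_4 = 224
q_4 = 244
a_5 = 364
c_5 = 48
u_6 = 292
v_6 = 108
p_7 = 328
q_7 = 80
p_8 = 28
q_8 = 244
s_8 = 124
t_8 = 336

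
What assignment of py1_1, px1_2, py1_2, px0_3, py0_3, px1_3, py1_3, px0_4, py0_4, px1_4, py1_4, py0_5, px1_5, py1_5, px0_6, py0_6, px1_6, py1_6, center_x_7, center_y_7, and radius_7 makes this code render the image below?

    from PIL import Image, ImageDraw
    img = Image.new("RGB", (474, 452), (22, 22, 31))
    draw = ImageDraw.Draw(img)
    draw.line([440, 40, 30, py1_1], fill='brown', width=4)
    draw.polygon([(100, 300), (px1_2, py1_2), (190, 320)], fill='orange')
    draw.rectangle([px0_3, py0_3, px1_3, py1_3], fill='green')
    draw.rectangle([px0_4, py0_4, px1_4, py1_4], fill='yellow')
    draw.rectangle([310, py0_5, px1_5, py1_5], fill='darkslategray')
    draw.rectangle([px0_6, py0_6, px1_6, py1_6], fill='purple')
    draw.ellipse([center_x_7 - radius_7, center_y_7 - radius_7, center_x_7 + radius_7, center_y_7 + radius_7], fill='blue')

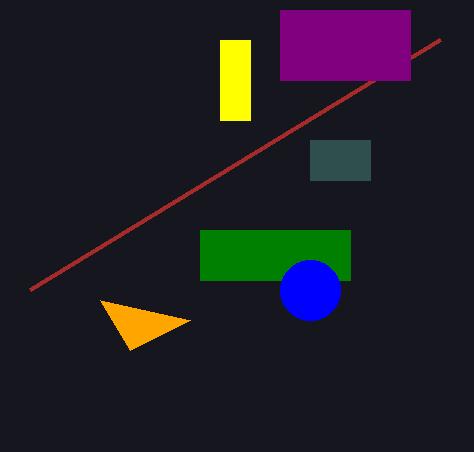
py1_1 = 290; px1_2 = 130; py1_2 = 350; px0_3 = 200; py0_3 = 230; px1_3 = 350; py1_3 = 280; px0_4 = 220; py0_4 = 40; px1_4 = 250; py1_4 = 120; py0_5 = 140; px1_5 = 370; py1_5 = 180; px0_6 = 280; py0_6 = 10; px1_6 = 410; py1_6 = 80; center_x_7 = 310; center_y_7 = 290; radius_7 = 30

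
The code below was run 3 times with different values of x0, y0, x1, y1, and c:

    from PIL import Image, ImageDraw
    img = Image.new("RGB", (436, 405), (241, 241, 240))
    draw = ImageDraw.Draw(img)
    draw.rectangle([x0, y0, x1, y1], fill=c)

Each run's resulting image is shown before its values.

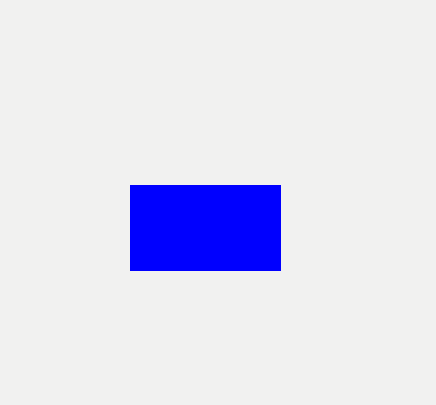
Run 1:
x0 = 130, y0 = 185, x1 = 280, y1 = 270, c = 'blue'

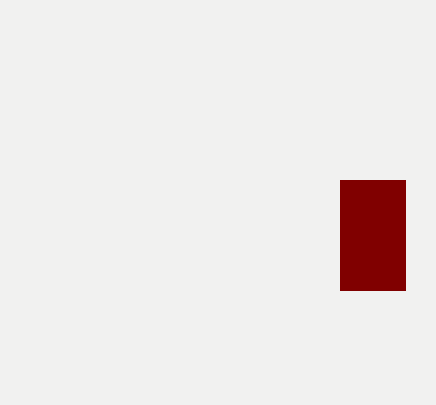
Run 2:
x0 = 340; y0 = 180; x1 = 405; y1 = 290; c = 'maroon'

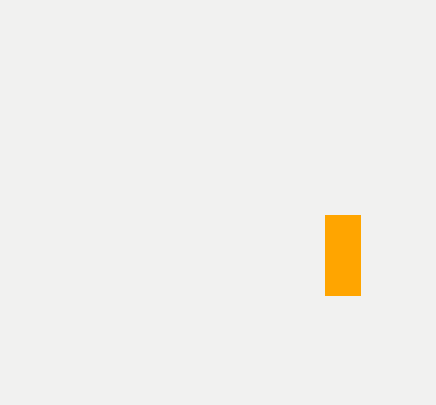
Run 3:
x0 = 325, y0 = 215, x1 = 360, y1 = 295, c = 'orange'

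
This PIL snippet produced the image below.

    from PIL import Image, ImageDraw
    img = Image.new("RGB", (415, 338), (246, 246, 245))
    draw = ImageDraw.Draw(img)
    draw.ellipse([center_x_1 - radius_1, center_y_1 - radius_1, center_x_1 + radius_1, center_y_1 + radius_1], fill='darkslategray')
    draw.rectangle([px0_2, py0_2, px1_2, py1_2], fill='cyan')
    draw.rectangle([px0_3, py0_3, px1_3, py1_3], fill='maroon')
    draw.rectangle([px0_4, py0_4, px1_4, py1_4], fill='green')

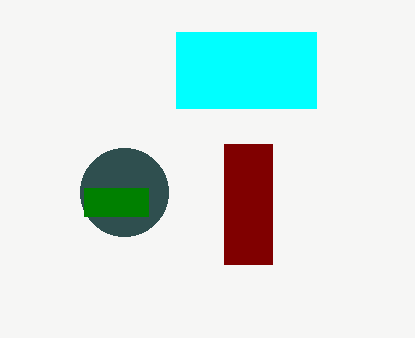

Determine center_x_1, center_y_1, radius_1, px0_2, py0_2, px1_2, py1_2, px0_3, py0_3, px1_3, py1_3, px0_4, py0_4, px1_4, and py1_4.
center_x_1 = 124
center_y_1 = 192
radius_1 = 44
px0_2 = 176
py0_2 = 32
px1_2 = 316
py1_2 = 108
px0_3 = 224
py0_3 = 144
px1_3 = 272
py1_3 = 264
px0_4 = 84
py0_4 = 188
px1_4 = 148
py1_4 = 216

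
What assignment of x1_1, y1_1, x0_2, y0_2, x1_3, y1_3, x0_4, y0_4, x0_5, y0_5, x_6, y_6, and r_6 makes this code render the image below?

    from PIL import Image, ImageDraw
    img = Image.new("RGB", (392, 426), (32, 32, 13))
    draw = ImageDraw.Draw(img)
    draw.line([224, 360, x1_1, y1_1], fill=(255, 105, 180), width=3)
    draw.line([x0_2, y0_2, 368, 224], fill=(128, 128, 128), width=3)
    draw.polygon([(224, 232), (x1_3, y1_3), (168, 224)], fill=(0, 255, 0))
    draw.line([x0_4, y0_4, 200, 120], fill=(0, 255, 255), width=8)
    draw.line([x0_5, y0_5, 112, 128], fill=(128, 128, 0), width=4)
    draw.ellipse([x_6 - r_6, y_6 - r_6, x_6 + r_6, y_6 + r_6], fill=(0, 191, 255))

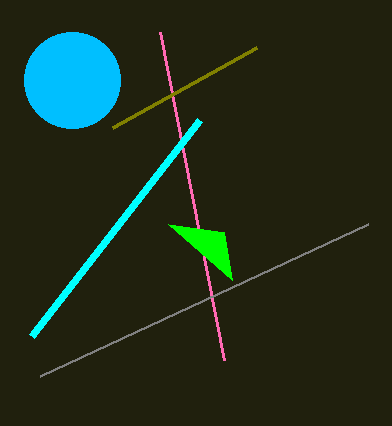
x1_1 = 160; y1_1 = 32; x0_2 = 40; y0_2 = 376; x1_3 = 232; y1_3 = 280; x0_4 = 32; y0_4 = 336; x0_5 = 256; y0_5 = 48; x_6 = 72; y_6 = 80; r_6 = 48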